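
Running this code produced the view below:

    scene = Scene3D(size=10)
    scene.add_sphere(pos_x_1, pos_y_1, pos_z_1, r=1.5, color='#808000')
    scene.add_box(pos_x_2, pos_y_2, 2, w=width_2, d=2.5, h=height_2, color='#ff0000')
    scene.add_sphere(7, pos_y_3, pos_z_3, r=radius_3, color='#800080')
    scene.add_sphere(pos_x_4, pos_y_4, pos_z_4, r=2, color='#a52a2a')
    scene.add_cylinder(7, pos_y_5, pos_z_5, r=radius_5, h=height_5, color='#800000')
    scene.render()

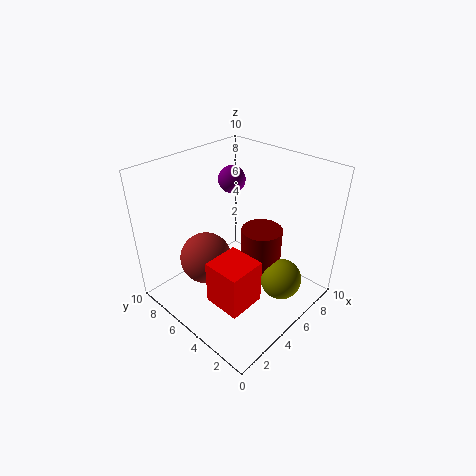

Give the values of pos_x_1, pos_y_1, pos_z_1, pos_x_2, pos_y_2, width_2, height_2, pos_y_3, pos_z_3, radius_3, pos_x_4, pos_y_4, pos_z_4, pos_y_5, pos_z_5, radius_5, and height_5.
pos_x_1 = 7; pos_y_1 = 2.5; pos_z_1 = 1.5; pos_x_2 = 1.5; pos_y_2 = 2; width_2 = 2.5; height_2 = 3; pos_y_3 = 7.5; pos_z_3 = 8; radius_3 = 1; pos_x_4 = 4.5; pos_y_4 = 8; pos_z_4 = 2; pos_y_5 = 4.5; pos_z_5 = 1; radius_5 = 1.5; height_5 = 4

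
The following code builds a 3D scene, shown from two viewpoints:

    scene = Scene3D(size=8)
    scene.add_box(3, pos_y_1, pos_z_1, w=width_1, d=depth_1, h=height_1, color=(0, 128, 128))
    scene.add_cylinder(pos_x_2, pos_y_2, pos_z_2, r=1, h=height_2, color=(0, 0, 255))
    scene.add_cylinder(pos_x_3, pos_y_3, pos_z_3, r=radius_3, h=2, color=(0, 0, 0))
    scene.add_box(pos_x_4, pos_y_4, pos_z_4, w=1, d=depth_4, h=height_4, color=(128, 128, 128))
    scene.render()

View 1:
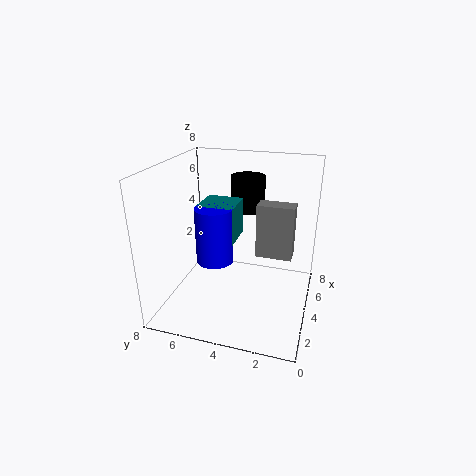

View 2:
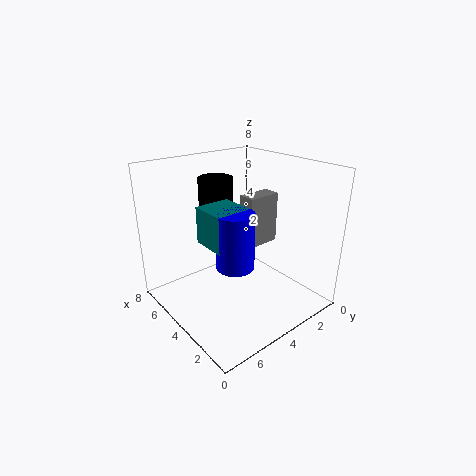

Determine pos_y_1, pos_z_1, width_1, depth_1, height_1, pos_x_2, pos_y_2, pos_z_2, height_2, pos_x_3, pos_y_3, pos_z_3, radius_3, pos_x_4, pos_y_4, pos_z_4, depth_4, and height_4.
pos_y_1 = 4
pos_z_1 = 4
width_1 = 2
depth_1 = 2
height_1 = 2
pos_x_2 = 3
pos_y_2 = 5
pos_z_2 = 3
height_2 = 3
pos_x_3 = 6
pos_y_3 = 4
pos_z_3 = 5
radius_3 = 1
pos_x_4 = 4
pos_y_4 = 1
pos_z_4 = 3
depth_4 = 2
height_4 = 3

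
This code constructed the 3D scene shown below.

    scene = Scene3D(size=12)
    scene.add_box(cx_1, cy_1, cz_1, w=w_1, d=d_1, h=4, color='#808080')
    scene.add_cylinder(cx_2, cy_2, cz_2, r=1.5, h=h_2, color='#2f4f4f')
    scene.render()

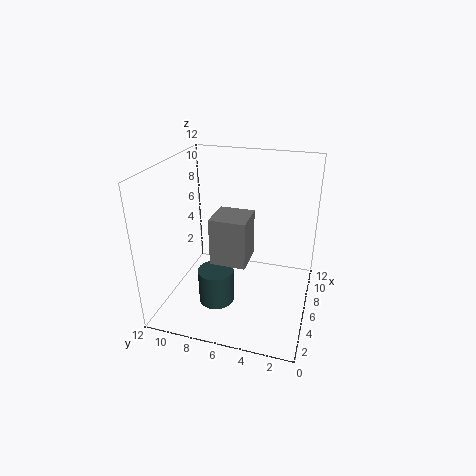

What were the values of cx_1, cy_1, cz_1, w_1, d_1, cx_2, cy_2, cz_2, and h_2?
cx_1 = 4.5; cy_1 = 5; cz_1 = 4; w_1 = 3; d_1 = 3; cx_2 = 4.5; cy_2 = 7.5; cz_2 = 0.5; h_2 = 3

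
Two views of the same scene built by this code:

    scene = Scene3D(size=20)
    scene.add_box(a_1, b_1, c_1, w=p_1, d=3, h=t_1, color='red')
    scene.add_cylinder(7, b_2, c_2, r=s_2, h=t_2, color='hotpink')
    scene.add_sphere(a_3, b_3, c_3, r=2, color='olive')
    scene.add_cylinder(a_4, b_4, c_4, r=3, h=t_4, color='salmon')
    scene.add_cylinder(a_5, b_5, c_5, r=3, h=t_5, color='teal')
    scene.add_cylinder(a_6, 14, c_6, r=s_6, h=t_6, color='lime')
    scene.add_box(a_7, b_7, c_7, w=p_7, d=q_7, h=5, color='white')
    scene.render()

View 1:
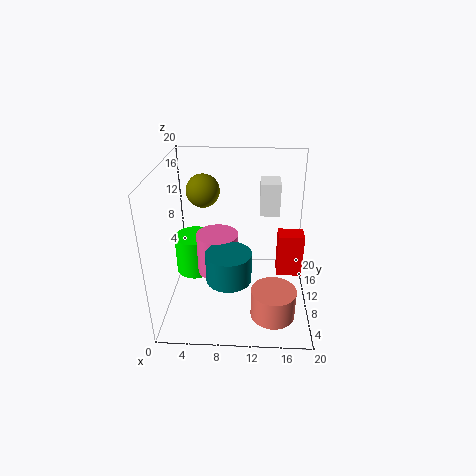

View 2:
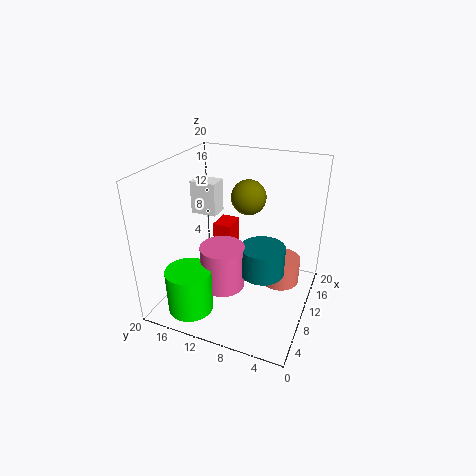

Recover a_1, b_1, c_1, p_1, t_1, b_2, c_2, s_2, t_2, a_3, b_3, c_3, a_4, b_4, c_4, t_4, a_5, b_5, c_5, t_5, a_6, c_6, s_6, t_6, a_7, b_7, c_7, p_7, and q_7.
a_1 = 16; b_1 = 14; c_1 = 1; p_1 = 4; t_1 = 7; b_2 = 11; c_2 = 4; s_2 = 3; t_2 = 6; a_3 = 6; b_3 = 7; c_3 = 18; a_4 = 15; b_4 = 5; c_4 = 1; t_4 = 4; a_5 = 9; b_5 = 6; c_5 = 6; t_5 = 4; a_6 = 3; c_6 = 2; s_6 = 3; t_6 = 6; a_7 = 13; b_7 = 15; c_7 = 11; p_7 = 3; q_7 = 4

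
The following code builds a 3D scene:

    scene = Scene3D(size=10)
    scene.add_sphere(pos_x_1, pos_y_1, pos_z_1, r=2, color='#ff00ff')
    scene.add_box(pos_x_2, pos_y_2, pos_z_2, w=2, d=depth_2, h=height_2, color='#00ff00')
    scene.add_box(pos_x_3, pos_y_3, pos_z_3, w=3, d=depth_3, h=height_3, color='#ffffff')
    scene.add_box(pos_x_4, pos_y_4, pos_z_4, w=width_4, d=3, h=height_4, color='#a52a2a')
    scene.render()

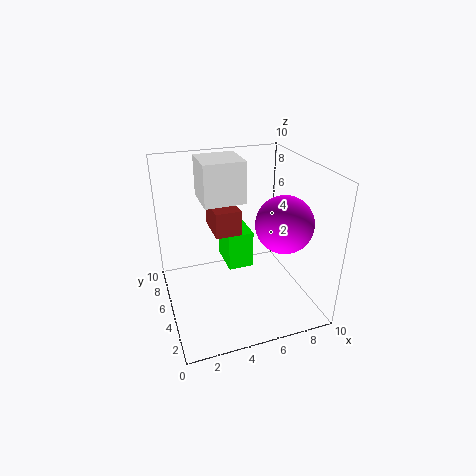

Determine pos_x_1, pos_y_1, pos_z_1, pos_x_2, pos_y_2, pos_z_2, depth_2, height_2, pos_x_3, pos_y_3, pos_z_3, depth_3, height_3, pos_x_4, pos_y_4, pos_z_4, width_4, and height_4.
pos_x_1 = 8, pos_y_1 = 4, pos_z_1 = 6, pos_x_2 = 5, pos_y_2 = 7, pos_z_2 = 1, depth_2 = 3, height_2 = 3, pos_x_3 = 3, pos_y_3 = 6, pos_z_3 = 7, depth_3 = 3, height_3 = 3, pos_x_4 = 4, pos_y_4 = 7, pos_z_4 = 4, width_4 = 2, height_4 = 2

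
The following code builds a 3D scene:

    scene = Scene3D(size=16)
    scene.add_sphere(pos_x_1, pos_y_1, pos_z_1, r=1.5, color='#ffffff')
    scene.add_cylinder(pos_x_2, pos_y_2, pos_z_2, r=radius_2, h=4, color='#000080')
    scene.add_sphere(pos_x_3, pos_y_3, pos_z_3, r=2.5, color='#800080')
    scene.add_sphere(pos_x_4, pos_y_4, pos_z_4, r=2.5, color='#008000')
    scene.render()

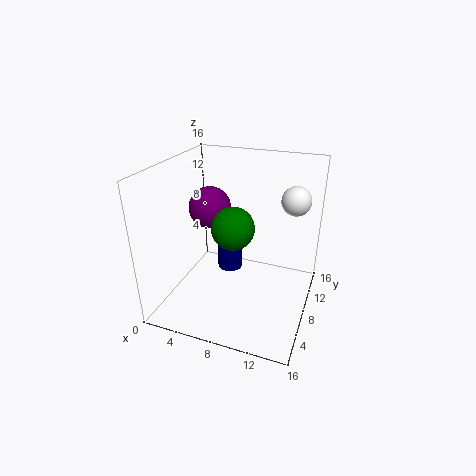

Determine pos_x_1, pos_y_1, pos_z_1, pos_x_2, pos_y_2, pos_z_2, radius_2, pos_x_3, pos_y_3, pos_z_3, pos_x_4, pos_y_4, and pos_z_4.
pos_x_1 = 14, pos_y_1 = 8.5, pos_z_1 = 13, pos_x_2 = 6, pos_y_2 = 10.5, pos_z_2 = 2.5, radius_2 = 1.5, pos_x_3 = 3.5, pos_y_3 = 10.5, pos_z_3 = 10, pos_x_4 = 7, pos_y_4 = 9, pos_z_4 = 8.5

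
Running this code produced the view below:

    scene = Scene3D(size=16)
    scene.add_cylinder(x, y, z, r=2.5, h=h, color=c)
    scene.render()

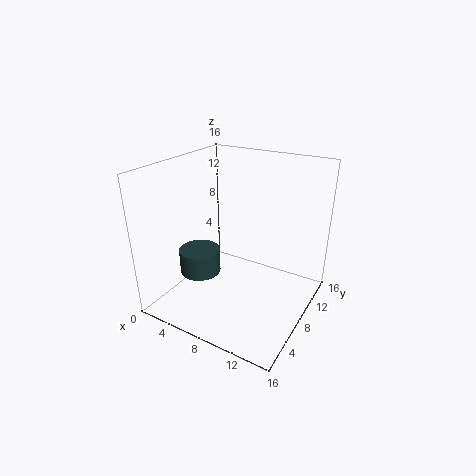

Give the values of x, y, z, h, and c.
x = 2.5; y = 8; z = 2; h = 3; c = 'darkslategray'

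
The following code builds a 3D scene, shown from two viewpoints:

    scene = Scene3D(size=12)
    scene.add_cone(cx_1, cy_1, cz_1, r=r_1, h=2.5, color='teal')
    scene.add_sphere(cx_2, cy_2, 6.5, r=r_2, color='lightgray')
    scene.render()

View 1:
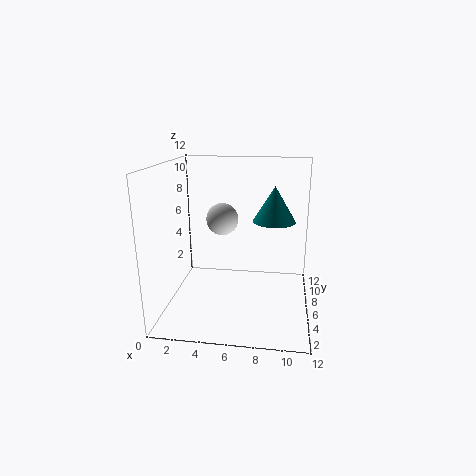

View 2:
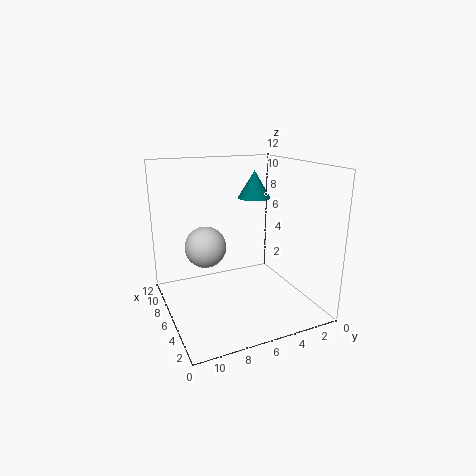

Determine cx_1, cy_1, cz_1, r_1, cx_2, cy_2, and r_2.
cx_1 = 9
cy_1 = 3
cz_1 = 8.5
r_1 = 1.5
cx_2 = 4
cy_2 = 9.5
r_2 = 1.5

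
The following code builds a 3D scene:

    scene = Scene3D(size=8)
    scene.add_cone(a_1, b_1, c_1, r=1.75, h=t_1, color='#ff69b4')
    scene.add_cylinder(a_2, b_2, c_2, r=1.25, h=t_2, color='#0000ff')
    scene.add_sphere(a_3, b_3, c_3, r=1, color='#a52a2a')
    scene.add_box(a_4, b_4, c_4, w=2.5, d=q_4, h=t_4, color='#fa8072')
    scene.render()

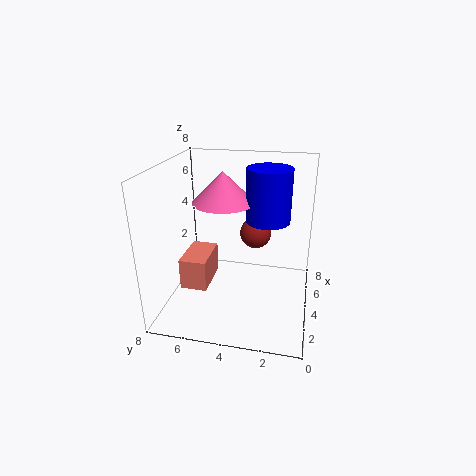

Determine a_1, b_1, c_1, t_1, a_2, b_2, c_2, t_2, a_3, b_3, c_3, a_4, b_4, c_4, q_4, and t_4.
a_1 = 4.75, b_1 = 5, c_1 = 5.75, t_1 = 1.75, a_2 = 5, b_2 = 2.5, c_2 = 4.75, t_2 = 3, a_3 = 7, b_3 = 3.5, c_3 = 3, a_4 = 2.5, b_4 = 5.5, c_4 = 1.25, q_4 = 1.5, t_4 = 1.75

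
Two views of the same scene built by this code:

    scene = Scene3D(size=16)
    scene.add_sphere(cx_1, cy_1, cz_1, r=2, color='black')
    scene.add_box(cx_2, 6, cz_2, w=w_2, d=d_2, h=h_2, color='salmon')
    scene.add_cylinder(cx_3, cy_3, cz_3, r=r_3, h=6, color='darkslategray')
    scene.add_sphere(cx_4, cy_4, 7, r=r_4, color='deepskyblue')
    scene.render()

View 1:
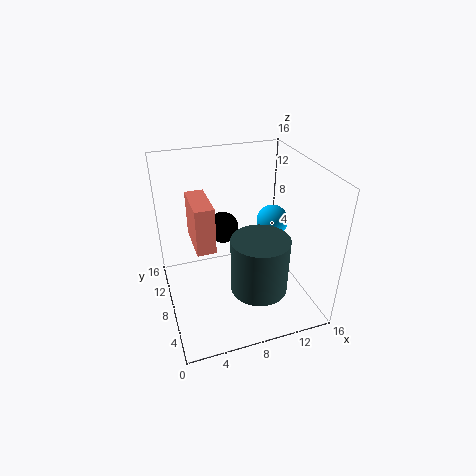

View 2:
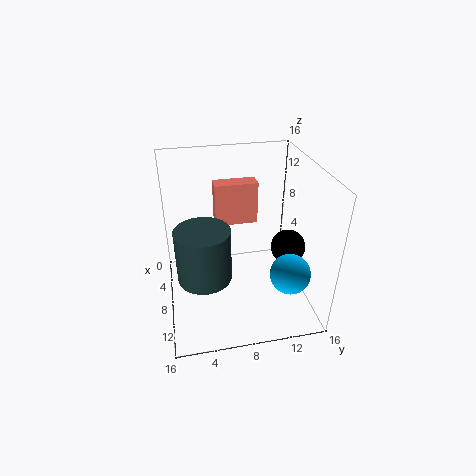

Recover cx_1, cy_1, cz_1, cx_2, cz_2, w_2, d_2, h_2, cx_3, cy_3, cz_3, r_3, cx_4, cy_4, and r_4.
cx_1 = 8; cy_1 = 14; cz_1 = 6; cx_2 = 3; cz_2 = 8; w_2 = 2; d_2 = 5; h_2 = 5; cx_3 = 9; cy_3 = 4; cz_3 = 4; r_3 = 3; cx_4 = 14; cy_4 = 12; r_4 = 2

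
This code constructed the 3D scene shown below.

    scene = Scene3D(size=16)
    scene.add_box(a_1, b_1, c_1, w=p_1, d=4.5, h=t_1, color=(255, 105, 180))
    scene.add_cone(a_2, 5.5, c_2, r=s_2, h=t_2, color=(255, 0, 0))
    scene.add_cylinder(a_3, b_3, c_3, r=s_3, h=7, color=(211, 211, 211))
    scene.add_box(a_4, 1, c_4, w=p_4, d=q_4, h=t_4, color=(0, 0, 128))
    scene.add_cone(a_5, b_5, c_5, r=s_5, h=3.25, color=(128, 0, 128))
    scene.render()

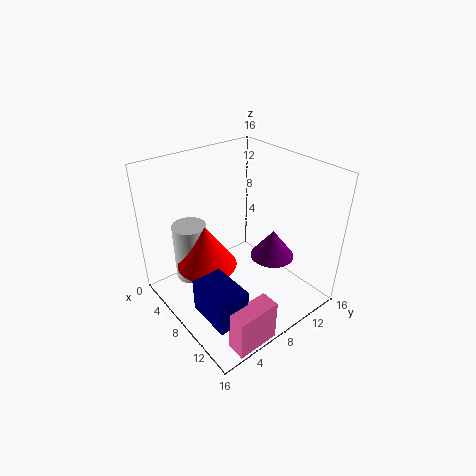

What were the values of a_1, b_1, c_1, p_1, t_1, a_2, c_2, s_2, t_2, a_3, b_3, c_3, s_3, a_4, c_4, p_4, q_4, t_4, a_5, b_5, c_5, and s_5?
a_1 = 14; b_1 = 2; c_1 = 0.5; p_1 = 2; t_1 = 4.5; a_2 = 5.25; c_2 = 4; s_2 = 3.5; t_2 = 5; a_3 = 3; b_3 = 4.75; c_3 = 1.5; s_3 = 2; a_4 = 9.5; c_4 = 3; p_4 = 4.75; q_4 = 3.25; t_4 = 3.5; a_5 = 10; b_5 = 11.5; c_5 = 5.25; s_5 = 2.5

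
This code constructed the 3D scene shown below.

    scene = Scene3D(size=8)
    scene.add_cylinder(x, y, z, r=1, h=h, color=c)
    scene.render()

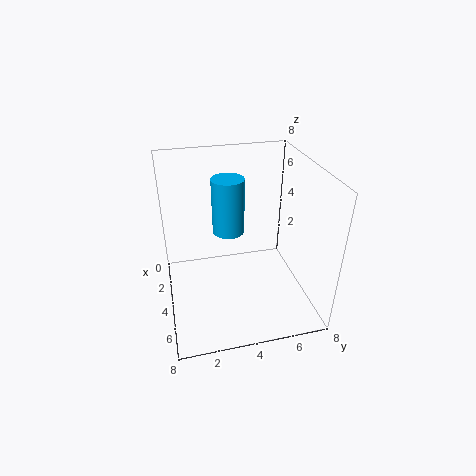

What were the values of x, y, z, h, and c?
x = 1.5, y = 4, z = 3, h = 3.5, c = 'deepskyblue'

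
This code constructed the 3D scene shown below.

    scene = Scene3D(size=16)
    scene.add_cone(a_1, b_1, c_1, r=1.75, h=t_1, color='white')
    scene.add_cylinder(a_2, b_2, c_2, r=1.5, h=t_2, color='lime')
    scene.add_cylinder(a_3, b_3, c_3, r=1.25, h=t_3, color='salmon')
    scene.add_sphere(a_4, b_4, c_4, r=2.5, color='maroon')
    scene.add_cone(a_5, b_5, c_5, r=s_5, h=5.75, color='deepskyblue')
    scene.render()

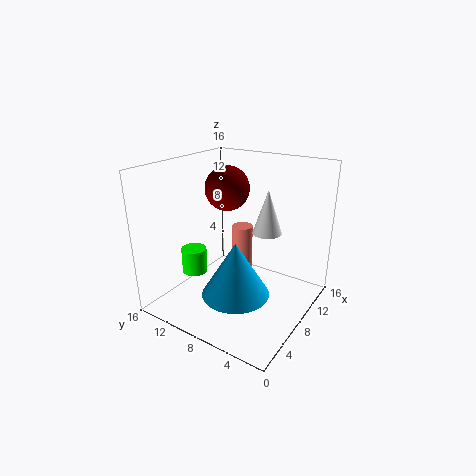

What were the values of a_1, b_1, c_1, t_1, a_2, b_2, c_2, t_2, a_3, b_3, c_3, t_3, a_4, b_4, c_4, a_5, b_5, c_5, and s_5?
a_1 = 12, b_1 = 6.5, c_1 = 7.5, t_1 = 5.25, a_2 = 6.75, b_2 = 13.5, c_2 = 2.75, t_2 = 3, a_3 = 11.25, b_3 = 9.5, c_3 = 1, t_3 = 7, a_4 = 9.25, b_4 = 10.25, c_4 = 13, a_5 = 4.5, b_5 = 6, c_5 = 3.5, s_5 = 3.5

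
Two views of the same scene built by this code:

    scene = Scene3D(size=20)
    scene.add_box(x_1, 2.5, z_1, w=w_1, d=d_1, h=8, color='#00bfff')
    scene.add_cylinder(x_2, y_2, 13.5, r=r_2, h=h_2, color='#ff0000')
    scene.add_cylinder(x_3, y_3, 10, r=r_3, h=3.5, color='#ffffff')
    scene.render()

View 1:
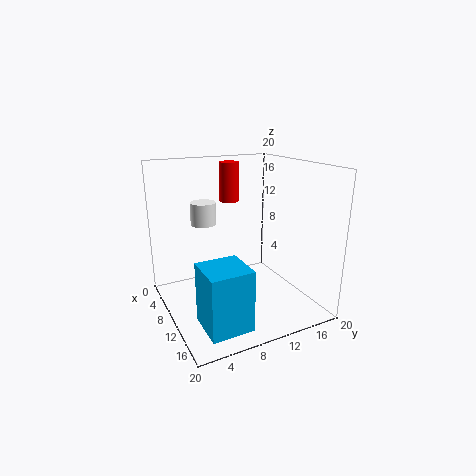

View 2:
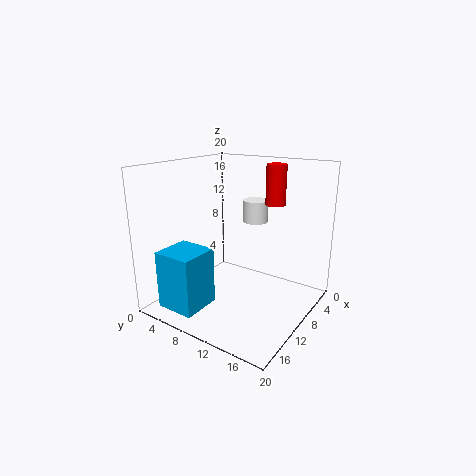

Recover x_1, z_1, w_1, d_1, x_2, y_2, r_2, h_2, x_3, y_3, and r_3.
x_1 = 13; z_1 = 1; w_1 = 5.5; d_1 = 5.5; x_2 = 3; y_2 = 12; r_2 = 1.5; h_2 = 6; x_3 = 2; y_3 = 8; r_3 = 2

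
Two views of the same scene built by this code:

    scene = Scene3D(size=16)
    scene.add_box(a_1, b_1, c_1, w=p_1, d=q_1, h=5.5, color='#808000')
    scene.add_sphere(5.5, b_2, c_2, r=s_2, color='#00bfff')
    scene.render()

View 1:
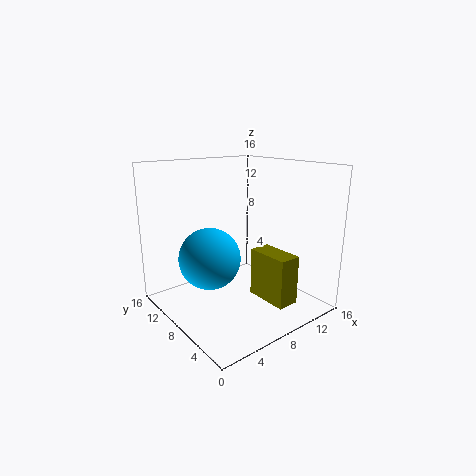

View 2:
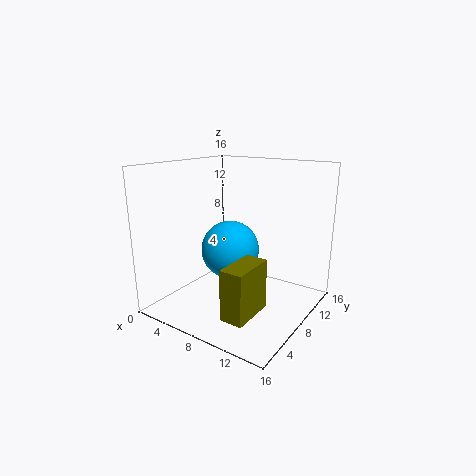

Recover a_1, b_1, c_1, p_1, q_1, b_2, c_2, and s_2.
a_1 = 9.5; b_1 = 2.5; c_1 = 1; p_1 = 2.5; q_1 = 5; b_2 = 10; c_2 = 5.5; s_2 = 3.5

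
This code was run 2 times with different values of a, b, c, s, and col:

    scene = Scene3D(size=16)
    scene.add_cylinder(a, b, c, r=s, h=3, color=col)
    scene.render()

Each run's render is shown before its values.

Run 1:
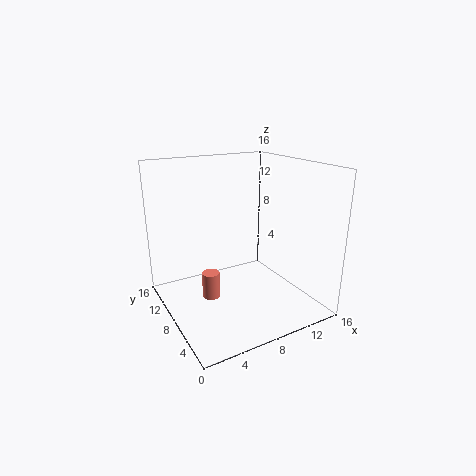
a = 5, b = 9, c = 1, s = 1, col = 'salmon'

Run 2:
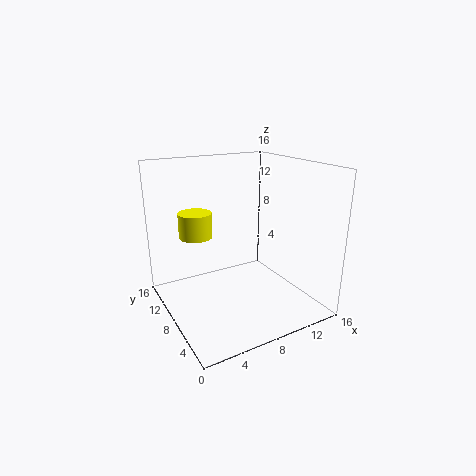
a = 5, b = 13, c = 7, s = 2, col = 'yellow'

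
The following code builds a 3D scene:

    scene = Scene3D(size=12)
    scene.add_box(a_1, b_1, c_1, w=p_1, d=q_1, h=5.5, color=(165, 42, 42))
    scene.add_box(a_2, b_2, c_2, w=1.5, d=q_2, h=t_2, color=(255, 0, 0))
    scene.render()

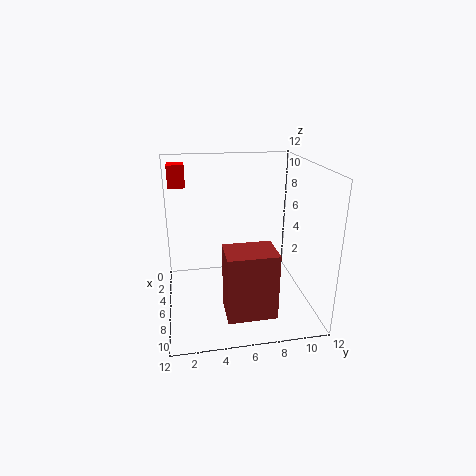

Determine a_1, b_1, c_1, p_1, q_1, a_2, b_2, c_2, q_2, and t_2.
a_1 = 7, b_1 = 4.5, c_1 = 0.5, p_1 = 3, q_1 = 4, a_2 = 1, b_2 = 0.5, c_2 = 9.5, q_2 = 1.5, t_2 = 2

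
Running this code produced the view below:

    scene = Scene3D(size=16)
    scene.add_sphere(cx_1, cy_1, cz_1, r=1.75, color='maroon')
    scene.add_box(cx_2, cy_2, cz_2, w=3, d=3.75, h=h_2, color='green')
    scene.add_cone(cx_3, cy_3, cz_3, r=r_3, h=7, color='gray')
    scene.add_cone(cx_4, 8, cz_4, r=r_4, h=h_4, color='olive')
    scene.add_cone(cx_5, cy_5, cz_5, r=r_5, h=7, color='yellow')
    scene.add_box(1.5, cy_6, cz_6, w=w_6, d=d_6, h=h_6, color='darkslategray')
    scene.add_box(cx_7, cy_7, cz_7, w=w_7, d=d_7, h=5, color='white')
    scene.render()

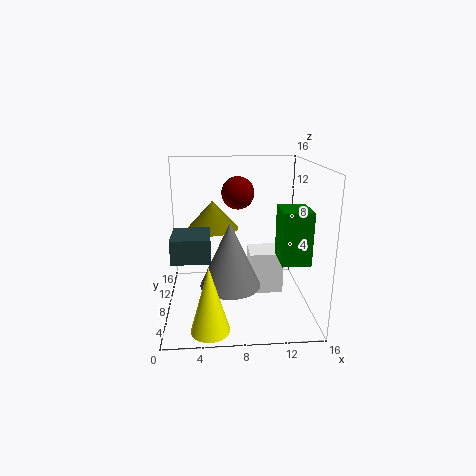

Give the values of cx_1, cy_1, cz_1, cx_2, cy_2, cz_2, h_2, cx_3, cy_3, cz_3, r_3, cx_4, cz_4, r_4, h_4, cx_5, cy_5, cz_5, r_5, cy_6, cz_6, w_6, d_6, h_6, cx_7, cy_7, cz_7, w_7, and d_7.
cx_1 = 8; cy_1 = 8.25; cz_1 = 13; cx_2 = 12; cy_2 = 3.25; cz_2 = 6.5; h_2 = 5.5; cx_3 = 7; cy_3 = 5.75; cz_3 = 3.5; r_3 = 3.25; cx_4 = 5.25; cz_4 = 9.25; r_4 = 2.75; h_4 = 3; cx_5 = 4.75; cy_5 = 2.25; cz_5 = 0.25; r_5 = 2; cy_6 = 0.75; cz_6 = 8.25; w_6 = 3.5; d_6 = 3.75; h_6 = 2.25; cx_7 = 9.5; cy_7 = 8.75; cz_7 = 0.5; w_7 = 4; d_7 = 3.75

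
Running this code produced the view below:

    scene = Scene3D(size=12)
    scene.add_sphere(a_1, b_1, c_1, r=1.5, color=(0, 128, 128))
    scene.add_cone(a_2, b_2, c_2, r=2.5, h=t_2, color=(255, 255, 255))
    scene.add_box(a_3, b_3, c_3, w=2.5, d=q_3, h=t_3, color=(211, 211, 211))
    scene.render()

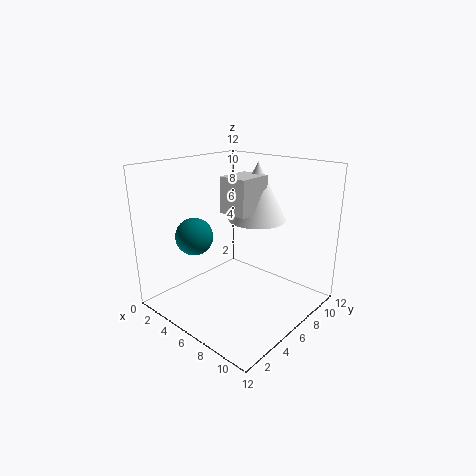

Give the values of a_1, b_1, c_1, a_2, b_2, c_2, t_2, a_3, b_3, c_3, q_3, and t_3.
a_1 = 4
b_1 = 3
c_1 = 6.5
a_2 = 6
b_2 = 8.5
c_2 = 7
t_2 = 5
a_3 = 4.5
b_3 = 5.5
c_3 = 8
q_3 = 3
t_3 = 3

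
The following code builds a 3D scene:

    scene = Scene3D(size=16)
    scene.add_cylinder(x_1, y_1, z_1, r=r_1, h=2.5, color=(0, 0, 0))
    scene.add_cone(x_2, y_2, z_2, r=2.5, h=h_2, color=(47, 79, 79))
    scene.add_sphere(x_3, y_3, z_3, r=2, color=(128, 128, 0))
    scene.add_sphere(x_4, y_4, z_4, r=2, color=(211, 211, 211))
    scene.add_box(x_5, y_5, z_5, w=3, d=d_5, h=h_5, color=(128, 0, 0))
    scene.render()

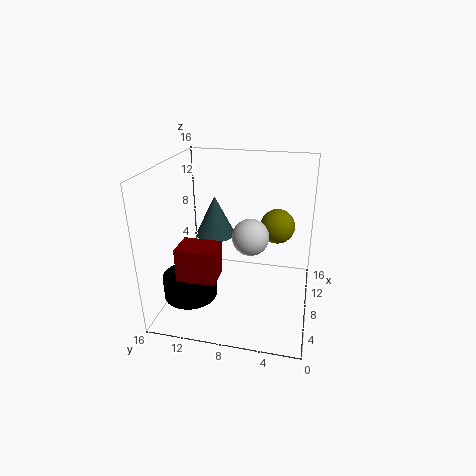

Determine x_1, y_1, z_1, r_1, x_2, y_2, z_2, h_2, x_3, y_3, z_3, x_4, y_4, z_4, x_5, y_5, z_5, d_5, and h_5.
x_1 = 5.5, y_1 = 13, z_1 = 1.5, r_1 = 3, x_2 = 12.5, y_2 = 12, z_2 = 6, h_2 = 5, x_3 = 11, y_3 = 4, z_3 = 8.5, x_4 = 7.5, y_4 = 6.5, z_4 = 8.5, x_5 = 2, y_5 = 9, z_5 = 5.5, d_5 = 4, h_5 = 3.5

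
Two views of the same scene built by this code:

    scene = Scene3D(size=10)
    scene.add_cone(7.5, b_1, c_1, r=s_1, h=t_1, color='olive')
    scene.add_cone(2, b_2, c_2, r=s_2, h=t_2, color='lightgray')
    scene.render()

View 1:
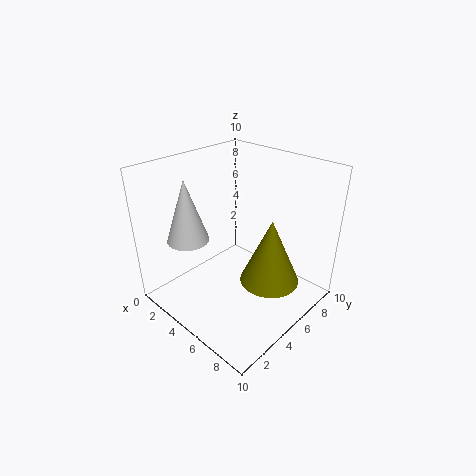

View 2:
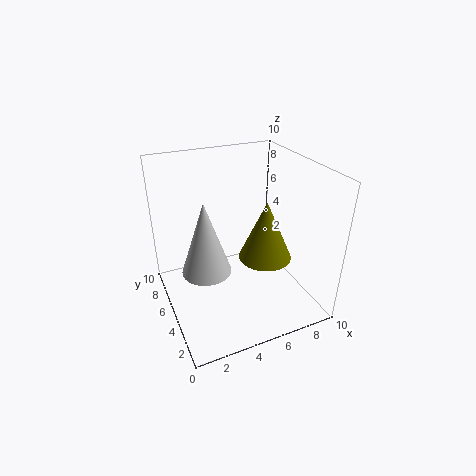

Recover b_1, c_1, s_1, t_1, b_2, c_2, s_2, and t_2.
b_1 = 5.5; c_1 = 2.5; s_1 = 2; t_1 = 4.5; b_2 = 3; c_2 = 4.5; s_2 = 1.5; t_2 = 4.5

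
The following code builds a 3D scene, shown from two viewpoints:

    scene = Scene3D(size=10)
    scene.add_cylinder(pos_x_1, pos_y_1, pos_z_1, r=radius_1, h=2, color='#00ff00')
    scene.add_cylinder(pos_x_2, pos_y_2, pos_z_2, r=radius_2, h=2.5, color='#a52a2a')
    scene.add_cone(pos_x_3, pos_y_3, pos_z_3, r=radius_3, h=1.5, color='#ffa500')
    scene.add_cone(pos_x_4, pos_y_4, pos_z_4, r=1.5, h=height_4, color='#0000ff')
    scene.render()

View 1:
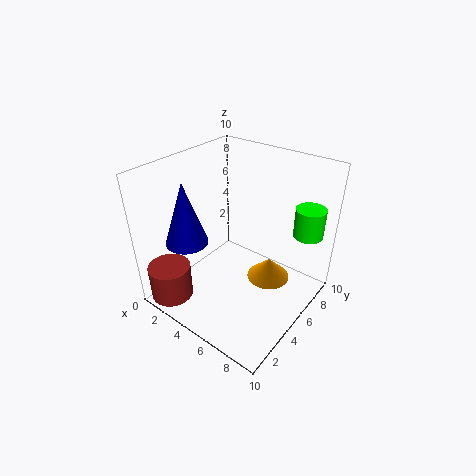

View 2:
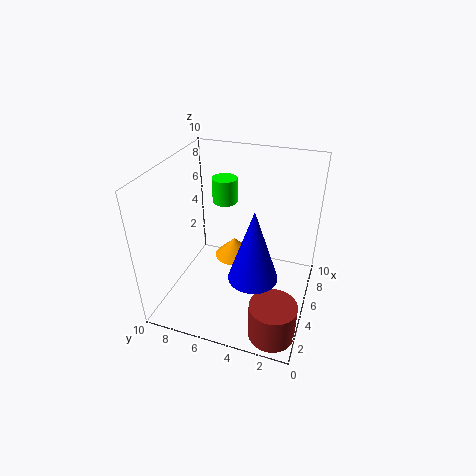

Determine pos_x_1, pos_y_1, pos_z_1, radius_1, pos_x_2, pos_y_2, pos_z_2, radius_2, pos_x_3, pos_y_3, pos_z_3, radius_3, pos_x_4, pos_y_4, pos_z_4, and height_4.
pos_x_1 = 9
pos_y_1 = 7.5
pos_z_1 = 5.5
radius_1 = 1
pos_x_2 = 1.5
pos_y_2 = 1.5
pos_z_2 = 0.5
radius_2 = 1.5
pos_x_3 = 7
pos_y_3 = 6
pos_z_3 = 2
radius_3 = 1.5
pos_x_4 = 2
pos_y_4 = 3
pos_z_4 = 4.5
height_4 = 4.5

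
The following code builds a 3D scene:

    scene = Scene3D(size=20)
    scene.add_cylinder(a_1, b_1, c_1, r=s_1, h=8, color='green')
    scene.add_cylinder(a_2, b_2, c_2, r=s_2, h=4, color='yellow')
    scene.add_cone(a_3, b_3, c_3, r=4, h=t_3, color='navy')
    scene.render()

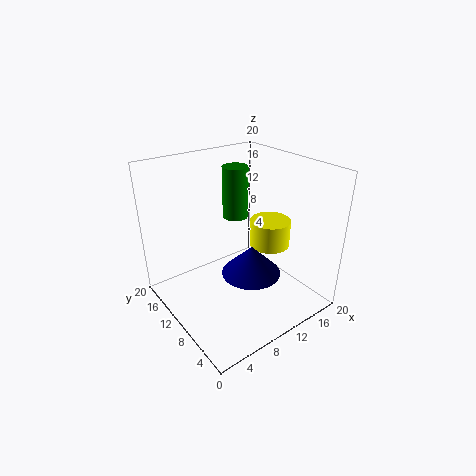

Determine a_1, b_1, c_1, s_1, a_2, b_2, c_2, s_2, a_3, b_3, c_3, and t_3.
a_1 = 14; b_1 = 16; c_1 = 10; s_1 = 2; a_2 = 16; b_2 = 10; c_2 = 7; s_2 = 3; a_3 = 10; b_3 = 7; c_3 = 6; t_3 = 4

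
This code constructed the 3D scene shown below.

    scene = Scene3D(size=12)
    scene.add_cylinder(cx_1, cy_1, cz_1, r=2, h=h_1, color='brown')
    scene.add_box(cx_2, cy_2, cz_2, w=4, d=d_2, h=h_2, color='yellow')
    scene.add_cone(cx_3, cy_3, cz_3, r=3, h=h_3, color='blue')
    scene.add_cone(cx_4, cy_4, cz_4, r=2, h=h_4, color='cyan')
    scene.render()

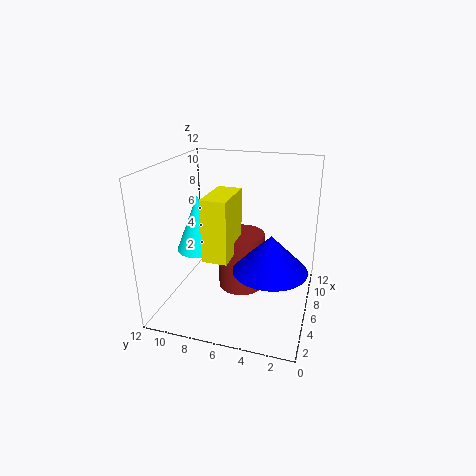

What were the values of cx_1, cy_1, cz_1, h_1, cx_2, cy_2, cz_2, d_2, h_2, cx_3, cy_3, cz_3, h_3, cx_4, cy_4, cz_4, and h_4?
cx_1 = 7, cy_1 = 6, cz_1 = 1, h_1 = 5, cx_2 = 3, cy_2 = 6, cz_2 = 5, d_2 = 2, h_2 = 5, cx_3 = 5, cy_3 = 3, cz_3 = 4, h_3 = 3, cx_4 = 7, cy_4 = 10, cz_4 = 4, h_4 = 5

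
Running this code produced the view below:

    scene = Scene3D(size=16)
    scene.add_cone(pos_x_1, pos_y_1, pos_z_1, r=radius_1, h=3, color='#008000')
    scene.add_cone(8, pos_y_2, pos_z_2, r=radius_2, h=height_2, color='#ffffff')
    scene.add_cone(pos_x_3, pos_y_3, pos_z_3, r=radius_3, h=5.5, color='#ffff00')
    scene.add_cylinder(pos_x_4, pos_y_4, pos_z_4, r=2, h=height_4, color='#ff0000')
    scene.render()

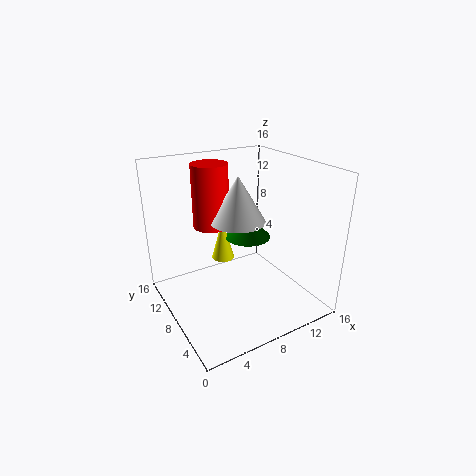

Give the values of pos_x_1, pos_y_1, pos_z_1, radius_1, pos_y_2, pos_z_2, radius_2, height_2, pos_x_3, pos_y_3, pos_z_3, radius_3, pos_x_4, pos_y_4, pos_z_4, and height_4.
pos_x_1 = 12.5, pos_y_1 = 13, pos_z_1 = 5, radius_1 = 3, pos_y_2 = 8, pos_z_2 = 10, radius_2 = 3, height_2 = 5, pos_x_3 = 9.5, pos_y_3 = 14.5, pos_z_3 = 2, radius_3 = 1.5, pos_x_4 = 6, pos_y_4 = 10.5, pos_z_4 = 9, height_4 = 7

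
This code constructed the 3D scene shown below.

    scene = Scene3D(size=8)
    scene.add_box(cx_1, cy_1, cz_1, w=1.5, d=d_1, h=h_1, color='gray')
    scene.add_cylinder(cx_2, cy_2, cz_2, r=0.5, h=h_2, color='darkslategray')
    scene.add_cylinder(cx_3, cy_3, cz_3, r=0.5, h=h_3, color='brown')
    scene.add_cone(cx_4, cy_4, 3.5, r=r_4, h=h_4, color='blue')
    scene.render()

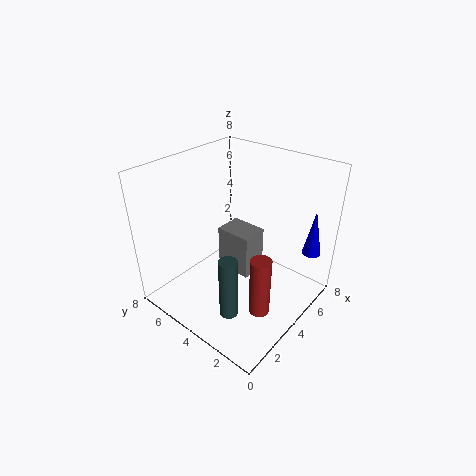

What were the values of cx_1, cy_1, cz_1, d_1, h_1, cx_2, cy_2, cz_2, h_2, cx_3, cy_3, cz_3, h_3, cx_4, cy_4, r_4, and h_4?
cx_1 = 3.5, cy_1 = 3, cz_1 = 2, d_1 = 2, h_1 = 2.5, cx_2 = 2, cy_2 = 3, cz_2 = 0.5, h_2 = 3.5, cx_3 = 2, cy_3 = 1, cz_3 = 2, h_3 = 3, cx_4 = 6, cy_4 = 0.5, r_4 = 0.5, h_4 = 2.5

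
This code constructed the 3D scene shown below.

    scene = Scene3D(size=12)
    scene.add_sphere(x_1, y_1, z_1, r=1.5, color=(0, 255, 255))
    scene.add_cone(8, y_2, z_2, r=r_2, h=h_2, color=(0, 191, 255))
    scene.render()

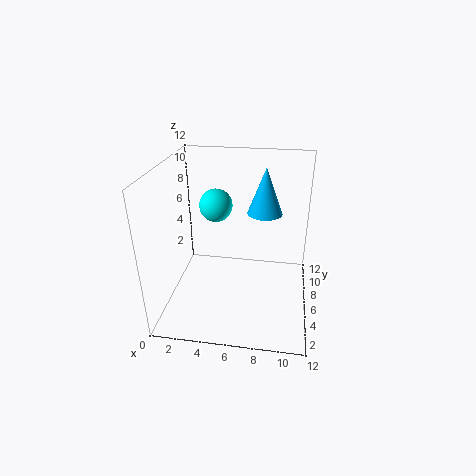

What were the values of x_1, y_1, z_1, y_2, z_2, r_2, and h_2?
x_1 = 3.5; y_1 = 9; z_1 = 7.5; y_2 = 8; z_2 = 7.5; r_2 = 1.5; h_2 = 4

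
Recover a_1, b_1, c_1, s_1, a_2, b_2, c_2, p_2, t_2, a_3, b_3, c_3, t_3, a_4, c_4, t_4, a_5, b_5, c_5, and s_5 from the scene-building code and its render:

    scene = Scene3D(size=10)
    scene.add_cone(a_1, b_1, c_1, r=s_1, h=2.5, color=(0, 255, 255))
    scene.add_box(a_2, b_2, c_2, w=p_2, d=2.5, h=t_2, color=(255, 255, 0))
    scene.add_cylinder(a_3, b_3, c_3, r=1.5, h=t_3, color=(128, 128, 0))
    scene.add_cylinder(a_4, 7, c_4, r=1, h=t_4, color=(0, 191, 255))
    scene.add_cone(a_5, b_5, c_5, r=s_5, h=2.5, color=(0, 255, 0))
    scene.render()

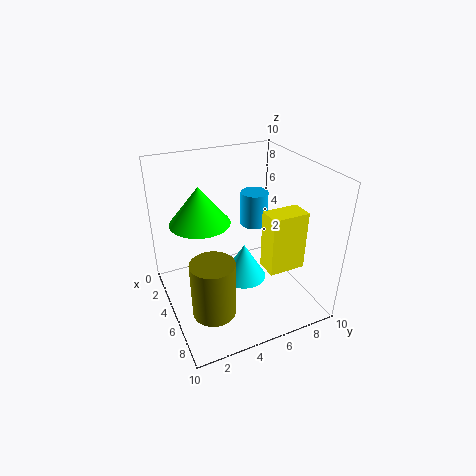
a_1 = 6, b_1 = 5, c_1 = 2.5, s_1 = 1.5, a_2 = 6.5, b_2 = 6, c_2 = 3.5, p_2 = 1.5, t_2 = 4, a_3 = 6.5, b_3 = 2.5, c_3 = 0.5, t_3 = 4, a_4 = 3.5, c_4 = 5, t_4 = 2.5, a_5 = 4.5, b_5 = 2.5, c_5 = 6.5, s_5 = 2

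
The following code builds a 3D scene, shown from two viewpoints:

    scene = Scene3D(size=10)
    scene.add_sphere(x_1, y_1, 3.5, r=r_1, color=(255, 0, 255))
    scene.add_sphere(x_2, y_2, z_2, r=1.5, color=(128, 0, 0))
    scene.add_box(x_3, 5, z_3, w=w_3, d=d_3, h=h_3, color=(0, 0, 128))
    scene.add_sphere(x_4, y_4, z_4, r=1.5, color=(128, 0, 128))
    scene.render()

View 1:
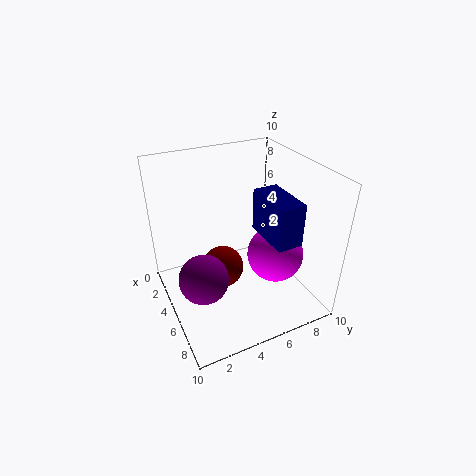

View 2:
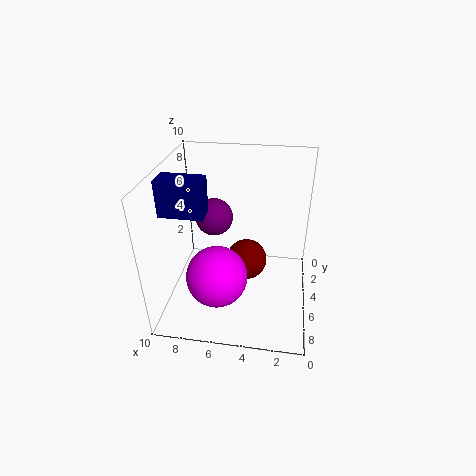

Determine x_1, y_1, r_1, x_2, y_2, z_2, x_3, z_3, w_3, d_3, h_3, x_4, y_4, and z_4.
x_1 = 6
y_1 = 7.5
r_1 = 2
x_2 = 4.5
y_2 = 4
z_2 = 2.5
x_3 = 7
z_3 = 7
w_3 = 3
d_3 = 1.5
h_3 = 2.5
x_4 = 7.5
y_4 = 1.5
z_4 = 4.5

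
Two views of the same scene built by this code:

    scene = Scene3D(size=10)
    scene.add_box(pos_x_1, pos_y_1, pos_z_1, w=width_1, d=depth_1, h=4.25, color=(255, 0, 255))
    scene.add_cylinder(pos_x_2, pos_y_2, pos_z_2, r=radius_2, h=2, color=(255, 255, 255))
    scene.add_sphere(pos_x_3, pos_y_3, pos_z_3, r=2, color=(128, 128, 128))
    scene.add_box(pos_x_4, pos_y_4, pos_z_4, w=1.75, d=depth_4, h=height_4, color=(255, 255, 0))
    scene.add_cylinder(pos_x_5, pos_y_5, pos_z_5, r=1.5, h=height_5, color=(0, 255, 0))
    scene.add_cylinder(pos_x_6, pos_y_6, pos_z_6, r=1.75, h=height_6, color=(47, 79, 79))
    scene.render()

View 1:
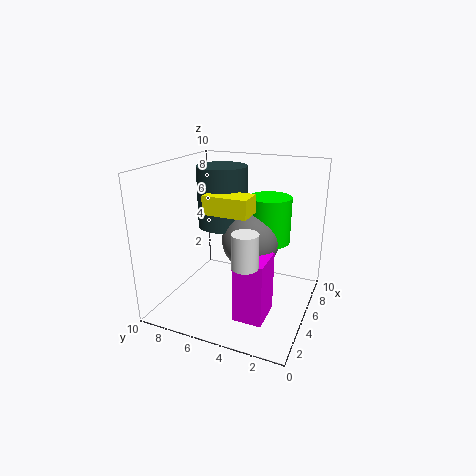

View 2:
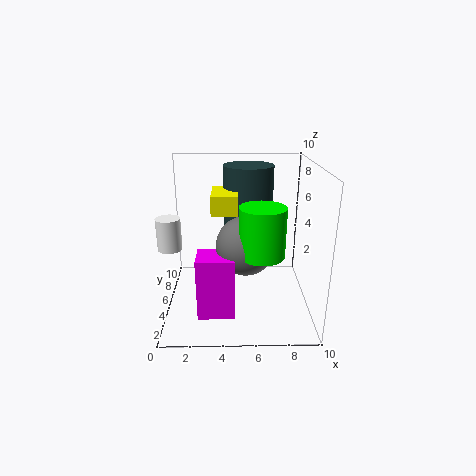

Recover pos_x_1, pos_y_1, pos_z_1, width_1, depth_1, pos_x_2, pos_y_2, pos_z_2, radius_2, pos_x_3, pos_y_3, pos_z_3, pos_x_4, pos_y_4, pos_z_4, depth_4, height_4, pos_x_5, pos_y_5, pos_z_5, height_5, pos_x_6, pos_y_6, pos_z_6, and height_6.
pos_x_1 = 2.25
pos_y_1 = 2.25
pos_z_1 = 0.25
width_1 = 2.5
depth_1 = 2
pos_x_2 = 0.75
pos_y_2 = 2.75
pos_z_2 = 5.25
radius_2 = 0.75
pos_x_3 = 5.5
pos_y_3 = 4.25
pos_z_3 = 4.75
pos_x_4 = 3.25
pos_y_4 = 3.75
pos_z_4 = 7
depth_4 = 3
height_4 = 1.25
pos_x_5 = 6.5
pos_y_5 = 3.25
pos_z_5 = 4.5
height_5 = 3.25
pos_x_6 = 5.75
pos_y_6 = 6.5
pos_z_6 = 5.5
height_6 = 4.25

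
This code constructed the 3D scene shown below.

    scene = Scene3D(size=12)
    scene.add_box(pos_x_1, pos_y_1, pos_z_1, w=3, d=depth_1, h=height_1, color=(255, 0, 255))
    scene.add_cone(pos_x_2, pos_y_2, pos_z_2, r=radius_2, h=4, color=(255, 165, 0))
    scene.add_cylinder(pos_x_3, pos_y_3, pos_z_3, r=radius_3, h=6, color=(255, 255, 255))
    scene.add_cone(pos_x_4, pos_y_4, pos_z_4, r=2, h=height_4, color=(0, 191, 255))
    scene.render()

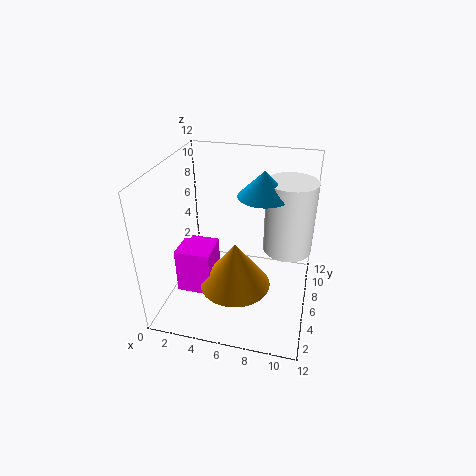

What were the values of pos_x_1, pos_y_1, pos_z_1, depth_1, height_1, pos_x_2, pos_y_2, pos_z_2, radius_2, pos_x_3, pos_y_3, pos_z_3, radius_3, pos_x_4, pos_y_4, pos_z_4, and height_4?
pos_x_1 = 1, pos_y_1 = 4, pos_z_1 = 1, depth_1 = 3, height_1 = 4, pos_x_2 = 6, pos_y_2 = 5, pos_z_2 = 2, radius_2 = 3, pos_x_3 = 10, pos_y_3 = 7, pos_z_3 = 5, radius_3 = 2, pos_x_4 = 8, pos_y_4 = 6, pos_z_4 = 10, height_4 = 2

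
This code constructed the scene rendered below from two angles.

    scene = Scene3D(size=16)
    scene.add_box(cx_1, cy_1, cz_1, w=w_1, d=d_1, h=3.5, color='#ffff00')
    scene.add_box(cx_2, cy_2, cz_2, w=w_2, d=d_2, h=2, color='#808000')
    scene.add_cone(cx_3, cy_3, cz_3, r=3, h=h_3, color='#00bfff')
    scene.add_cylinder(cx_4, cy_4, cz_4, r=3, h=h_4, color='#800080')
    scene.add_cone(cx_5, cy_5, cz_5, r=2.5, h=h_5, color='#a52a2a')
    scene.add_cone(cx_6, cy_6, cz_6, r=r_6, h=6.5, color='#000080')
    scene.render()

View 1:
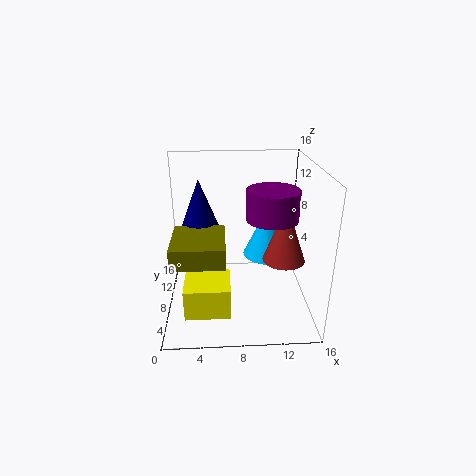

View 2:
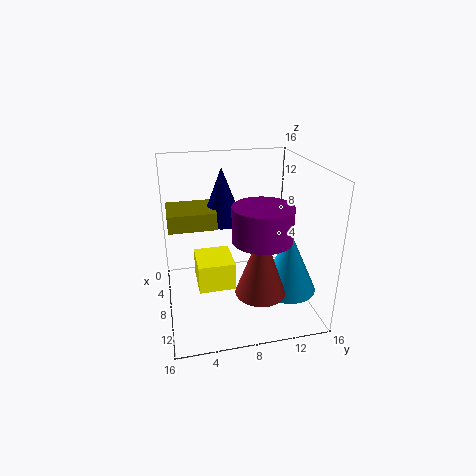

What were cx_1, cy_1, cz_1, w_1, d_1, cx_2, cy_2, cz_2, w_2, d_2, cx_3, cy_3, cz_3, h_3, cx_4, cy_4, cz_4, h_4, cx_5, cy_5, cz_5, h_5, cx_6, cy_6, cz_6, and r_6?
cx_1 = 2, cy_1 = 3.5, cz_1 = 0.5, w_1 = 5, d_1 = 4.5, cx_2 = 1.5, cy_2 = 0.5, cz_2 = 8.5, w_2 = 5, d_2 = 5.5, cx_3 = 12, cy_3 = 12.5, cz_3 = 3.5, h_3 = 6.5, cx_4 = 12, cy_4 = 9.5, cz_4 = 9.5, h_4 = 3.5, cx_5 = 13.5, cy_5 = 9, cz_5 = 4.5, h_5 = 7, cx_6 = 4, cy_6 = 7, cz_6 = 8.5, r_6 = 2.5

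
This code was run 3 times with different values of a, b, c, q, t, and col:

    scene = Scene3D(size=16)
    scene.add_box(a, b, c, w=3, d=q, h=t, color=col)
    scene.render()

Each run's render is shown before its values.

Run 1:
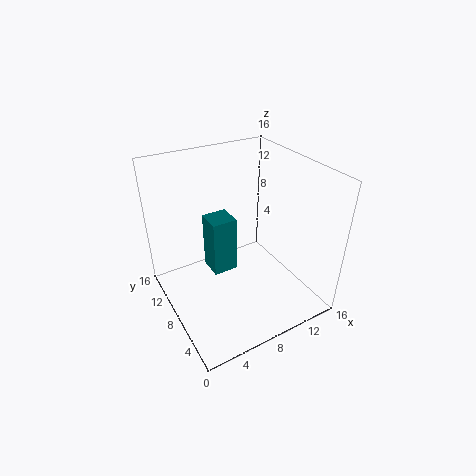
a = 6, b = 10, c = 2, q = 3, t = 7, col = 'teal'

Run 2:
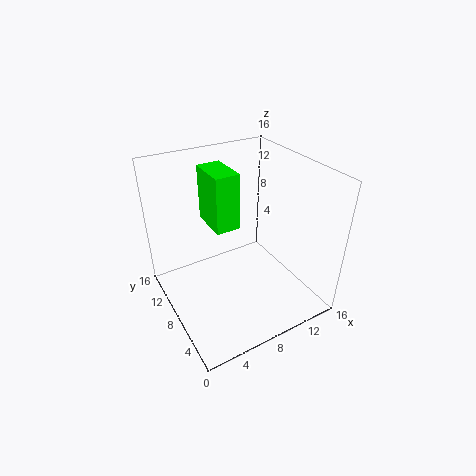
a = 7, b = 11, c = 7, q = 5, t = 7, col = 'lime'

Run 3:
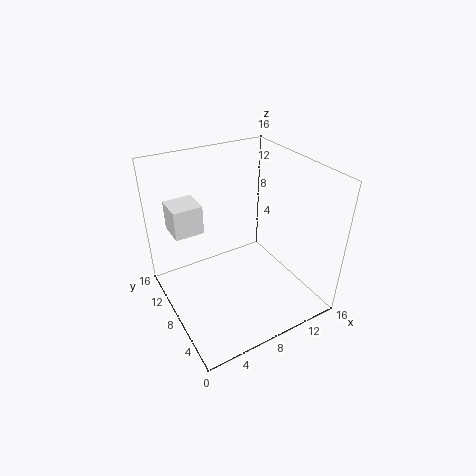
a = 1, b = 8, c = 10, q = 3, t = 3, col = 'white'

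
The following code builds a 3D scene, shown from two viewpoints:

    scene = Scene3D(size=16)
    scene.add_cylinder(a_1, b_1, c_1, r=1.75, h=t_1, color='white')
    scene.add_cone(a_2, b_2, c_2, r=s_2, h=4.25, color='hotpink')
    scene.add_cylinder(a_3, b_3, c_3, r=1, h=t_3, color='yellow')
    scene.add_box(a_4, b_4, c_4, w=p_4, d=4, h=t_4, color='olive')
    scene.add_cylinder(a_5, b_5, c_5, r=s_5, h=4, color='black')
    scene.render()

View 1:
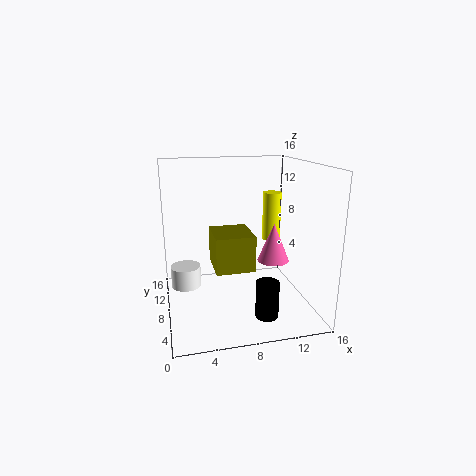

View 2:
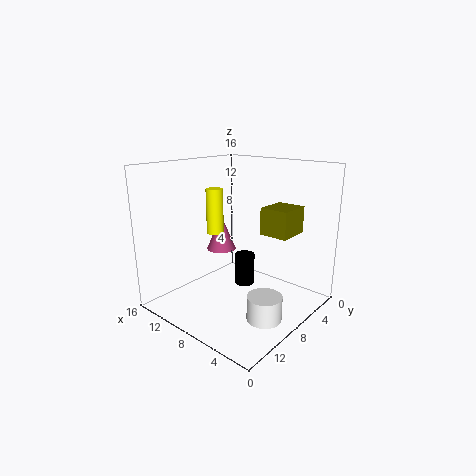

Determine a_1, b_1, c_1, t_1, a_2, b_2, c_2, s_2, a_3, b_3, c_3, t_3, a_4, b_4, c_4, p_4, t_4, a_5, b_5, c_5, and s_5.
a_1 = 2.25, b_1 = 10.75, c_1 = 1.5, t_1 = 2.5, a_2 = 11.75, b_2 = 6.75, c_2 = 5.5, s_2 = 1.75, a_3 = 11.75, b_3 = 7.75, c_3 = 7.75, t_3 = 5.25, a_4 = 4.25, b_4 = 0.25, c_4 = 7.5, p_4 = 3.5, t_4 = 3.25, a_5 = 10.25, b_5 = 4, c_5 = 0.25, s_5 = 1.25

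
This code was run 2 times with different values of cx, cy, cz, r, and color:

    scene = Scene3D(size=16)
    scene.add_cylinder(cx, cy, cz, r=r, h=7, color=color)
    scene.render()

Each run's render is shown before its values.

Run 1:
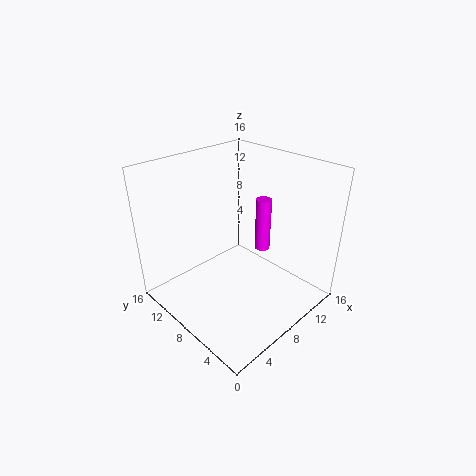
cx = 14.5; cy = 10; cz = 3; r = 1; color = 'magenta'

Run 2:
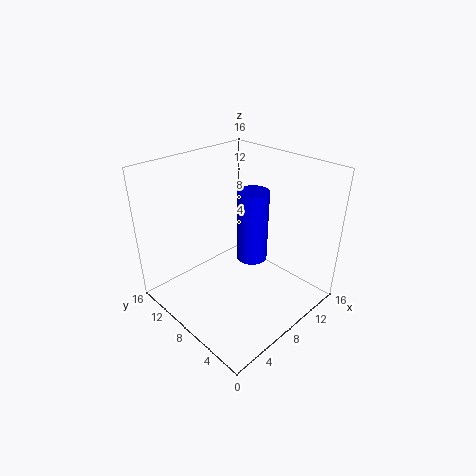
cx = 6.5; cy = 4.5; cz = 8; r = 1.5; color = 'blue'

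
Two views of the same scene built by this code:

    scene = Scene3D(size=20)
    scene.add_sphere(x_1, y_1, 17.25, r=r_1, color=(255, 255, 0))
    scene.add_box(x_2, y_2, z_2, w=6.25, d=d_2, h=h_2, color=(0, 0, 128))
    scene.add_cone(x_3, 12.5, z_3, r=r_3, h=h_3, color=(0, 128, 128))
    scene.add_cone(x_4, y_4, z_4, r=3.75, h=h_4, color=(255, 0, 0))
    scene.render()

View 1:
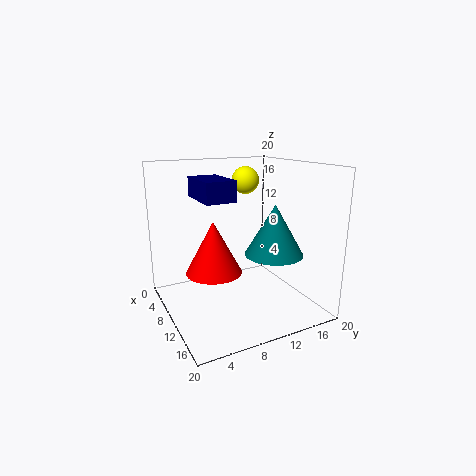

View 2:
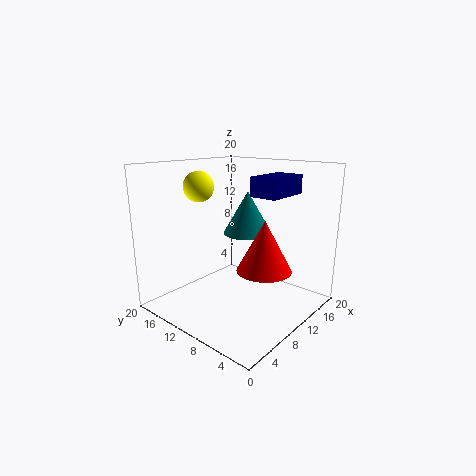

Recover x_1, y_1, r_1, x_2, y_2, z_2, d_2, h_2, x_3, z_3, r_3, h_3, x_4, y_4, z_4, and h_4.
x_1 = 6
y_1 = 13.25
r_1 = 2
x_2 = 9
y_2 = 3.5
z_2 = 16.25
d_2 = 3.75
h_2 = 2.5
x_3 = 15.25
z_3 = 9
r_3 = 3.75
h_3 = 6.5
x_4 = 10.75
y_4 = 6
z_4 = 6
h_4 = 7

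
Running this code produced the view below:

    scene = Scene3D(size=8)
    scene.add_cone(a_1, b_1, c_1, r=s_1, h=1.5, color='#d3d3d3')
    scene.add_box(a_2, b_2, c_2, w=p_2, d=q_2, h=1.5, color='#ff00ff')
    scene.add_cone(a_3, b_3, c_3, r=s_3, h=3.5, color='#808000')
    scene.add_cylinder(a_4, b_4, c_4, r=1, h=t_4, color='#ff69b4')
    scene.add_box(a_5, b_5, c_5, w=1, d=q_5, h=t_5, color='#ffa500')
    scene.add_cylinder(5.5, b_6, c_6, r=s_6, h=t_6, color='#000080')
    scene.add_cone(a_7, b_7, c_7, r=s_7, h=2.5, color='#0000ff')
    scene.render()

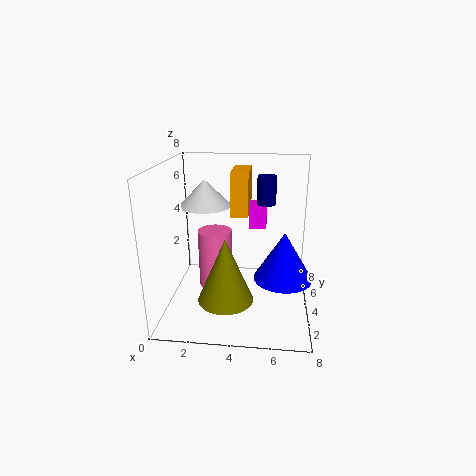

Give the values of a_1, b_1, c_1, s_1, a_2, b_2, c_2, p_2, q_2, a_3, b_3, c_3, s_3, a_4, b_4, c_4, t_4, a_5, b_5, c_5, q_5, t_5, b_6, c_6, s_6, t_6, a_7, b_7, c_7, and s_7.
a_1 = 2
b_1 = 5
c_1 = 5.5
s_1 = 1.5
a_2 = 4.5
b_2 = 5.5
c_2 = 4
p_2 = 1
q_2 = 1
a_3 = 3.5
b_3 = 2.5
c_3 = 1
s_3 = 1.5
a_4 = 2.5
b_4 = 5
c_4 = 0.5
t_4 = 3.5
a_5 = 3.5
b_5 = 4.5
c_5 = 5
q_5 = 2.5
t_5 = 2.5
b_6 = 4
c_6 = 6
s_6 = 0.5
t_6 = 1.5
a_7 = 6.5
b_7 = 2.5
c_7 = 2.5
s_7 = 1.5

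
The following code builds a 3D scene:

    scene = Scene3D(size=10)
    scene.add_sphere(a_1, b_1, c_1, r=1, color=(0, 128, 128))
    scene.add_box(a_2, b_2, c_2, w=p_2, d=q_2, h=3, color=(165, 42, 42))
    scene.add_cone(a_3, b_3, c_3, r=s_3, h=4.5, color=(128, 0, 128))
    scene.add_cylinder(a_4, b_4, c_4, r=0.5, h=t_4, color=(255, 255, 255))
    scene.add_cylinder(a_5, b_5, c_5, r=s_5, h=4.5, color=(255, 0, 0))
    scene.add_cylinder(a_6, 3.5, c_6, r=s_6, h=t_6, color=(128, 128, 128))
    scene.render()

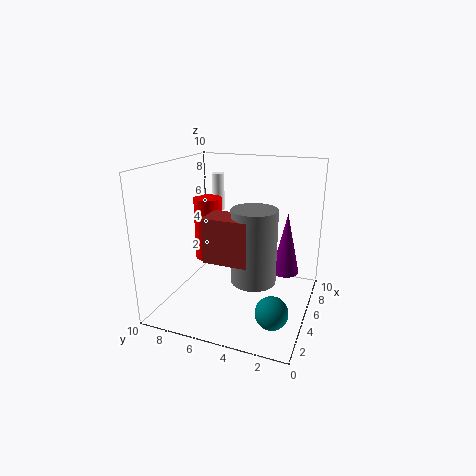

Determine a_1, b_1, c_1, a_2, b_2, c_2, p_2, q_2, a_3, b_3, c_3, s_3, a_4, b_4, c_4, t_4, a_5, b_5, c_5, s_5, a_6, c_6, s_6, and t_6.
a_1 = 1.5; b_1 = 1.5; c_1 = 2; a_2 = 2.5; b_2 = 3.5; c_2 = 4; p_2 = 2; q_2 = 3; a_3 = 7; b_3 = 2; c_3 = 2; s_3 = 1; a_4 = 9.5; b_4 = 8.5; c_4 = 5.5; t_4 = 3; a_5 = 5.5; b_5 = 7.5; c_5 = 3; s_5 = 1; a_6 = 4; c_6 = 2.5; s_6 = 1.5; t_6 = 5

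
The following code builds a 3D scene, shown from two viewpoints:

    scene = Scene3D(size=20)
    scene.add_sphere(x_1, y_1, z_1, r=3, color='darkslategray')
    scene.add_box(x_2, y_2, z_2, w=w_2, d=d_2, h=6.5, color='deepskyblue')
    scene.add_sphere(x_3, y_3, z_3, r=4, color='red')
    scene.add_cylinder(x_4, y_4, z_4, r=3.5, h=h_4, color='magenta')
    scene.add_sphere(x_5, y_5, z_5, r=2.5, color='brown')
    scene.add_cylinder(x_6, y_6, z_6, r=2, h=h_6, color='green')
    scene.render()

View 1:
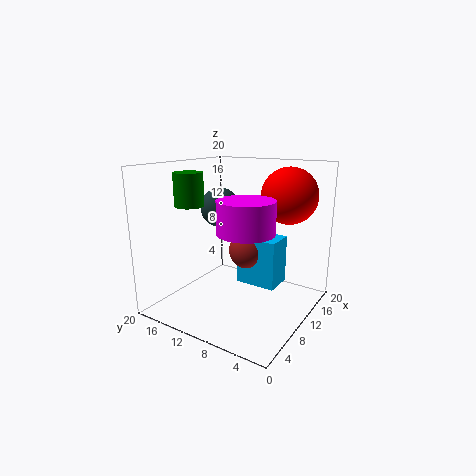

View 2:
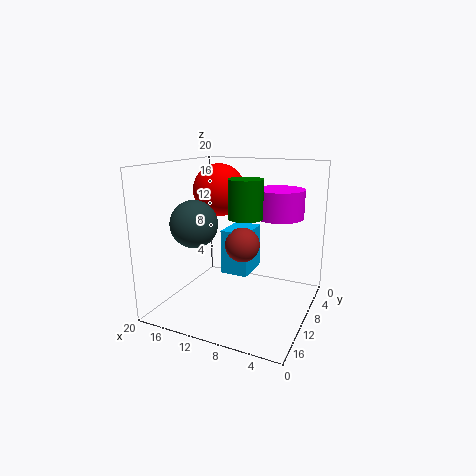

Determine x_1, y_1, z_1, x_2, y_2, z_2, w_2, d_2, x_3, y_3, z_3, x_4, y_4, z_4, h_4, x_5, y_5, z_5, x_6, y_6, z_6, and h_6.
x_1 = 13.5, y_1 = 15.5, z_1 = 13, x_2 = 9, y_2 = 4, z_2 = 4, w_2 = 4, d_2 = 5.5, x_3 = 15.5, y_3 = 5, z_3 = 15.5, x_4 = 5.5, y_4 = 6, z_4 = 12.5, h_4 = 4, x_5 = 10, y_5 = 8.5, z_5 = 8.5, x_6 = 6.5, y_6 = 15.5, z_6 = 14.5, h_6 = 4.5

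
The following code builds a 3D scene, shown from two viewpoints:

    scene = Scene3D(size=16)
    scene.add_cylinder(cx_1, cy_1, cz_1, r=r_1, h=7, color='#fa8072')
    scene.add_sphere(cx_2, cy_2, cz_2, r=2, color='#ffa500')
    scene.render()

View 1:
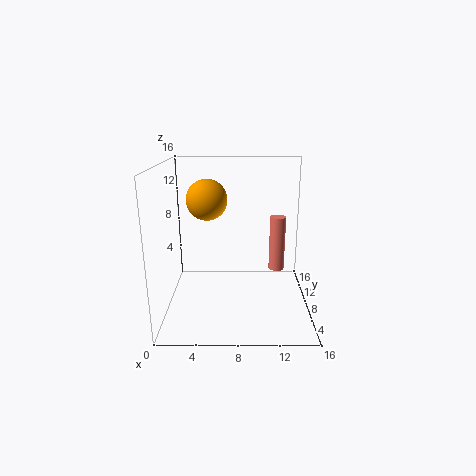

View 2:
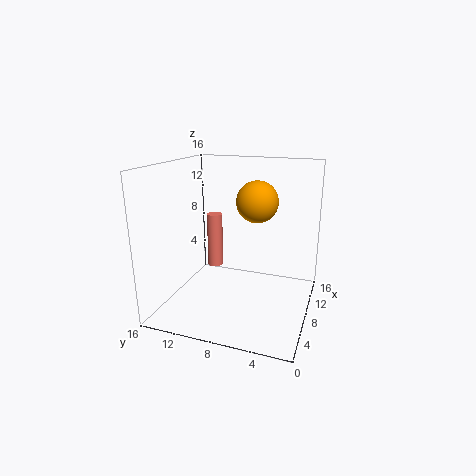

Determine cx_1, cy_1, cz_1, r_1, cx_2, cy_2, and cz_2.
cx_1 = 13
cy_1 = 13
cz_1 = 2
r_1 = 1
cx_2 = 5
cy_2 = 5
cz_2 = 13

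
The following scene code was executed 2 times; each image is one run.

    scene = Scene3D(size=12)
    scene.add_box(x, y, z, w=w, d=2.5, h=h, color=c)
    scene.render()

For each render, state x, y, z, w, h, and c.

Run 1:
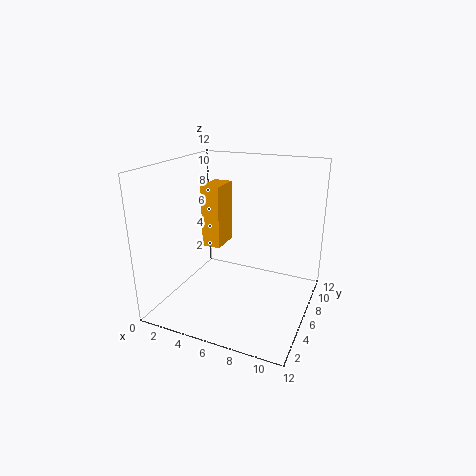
x = 3.5; y = 4.5; z = 5.5; w = 1.5; h = 5; c = 'orange'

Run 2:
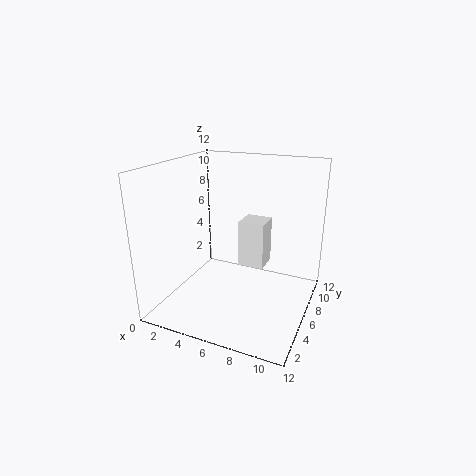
x = 4.5; y = 9.5; z = 1.5; w = 2.5; h = 4.5; c = 'white'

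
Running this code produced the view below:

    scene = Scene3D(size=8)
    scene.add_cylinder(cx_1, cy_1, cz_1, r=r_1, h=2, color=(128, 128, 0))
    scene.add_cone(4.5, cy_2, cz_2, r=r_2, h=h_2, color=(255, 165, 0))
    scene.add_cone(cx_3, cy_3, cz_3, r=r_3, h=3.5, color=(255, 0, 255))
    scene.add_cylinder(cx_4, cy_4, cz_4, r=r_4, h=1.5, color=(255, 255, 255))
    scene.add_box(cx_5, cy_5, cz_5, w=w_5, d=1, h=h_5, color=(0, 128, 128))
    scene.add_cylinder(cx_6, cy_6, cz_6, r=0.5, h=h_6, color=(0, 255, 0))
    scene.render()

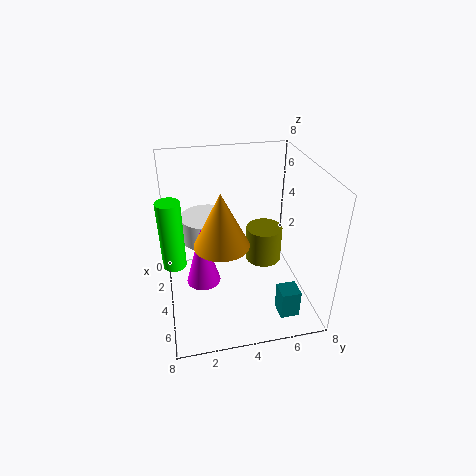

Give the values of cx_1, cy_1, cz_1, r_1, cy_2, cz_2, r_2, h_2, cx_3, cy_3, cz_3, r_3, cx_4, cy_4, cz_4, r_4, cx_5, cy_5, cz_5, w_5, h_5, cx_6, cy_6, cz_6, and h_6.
cx_1 = 4
cy_1 = 5.5
cz_1 = 2.5
r_1 = 1
cy_2 = 3
cz_2 = 4
r_2 = 1.5
h_2 = 3
cx_3 = 3.5
cy_3 = 2
cz_3 = 1
r_3 = 1
cx_4 = 2
cy_4 = 2.5
cz_4 = 3
r_4 = 1.5
cx_5 = 6.5
cy_5 = 5.5
cz_5 = 1
w_5 = 1
h_5 = 1.5
cx_6 = 7
cy_6 = 0.5
cz_6 = 5
h_6 = 3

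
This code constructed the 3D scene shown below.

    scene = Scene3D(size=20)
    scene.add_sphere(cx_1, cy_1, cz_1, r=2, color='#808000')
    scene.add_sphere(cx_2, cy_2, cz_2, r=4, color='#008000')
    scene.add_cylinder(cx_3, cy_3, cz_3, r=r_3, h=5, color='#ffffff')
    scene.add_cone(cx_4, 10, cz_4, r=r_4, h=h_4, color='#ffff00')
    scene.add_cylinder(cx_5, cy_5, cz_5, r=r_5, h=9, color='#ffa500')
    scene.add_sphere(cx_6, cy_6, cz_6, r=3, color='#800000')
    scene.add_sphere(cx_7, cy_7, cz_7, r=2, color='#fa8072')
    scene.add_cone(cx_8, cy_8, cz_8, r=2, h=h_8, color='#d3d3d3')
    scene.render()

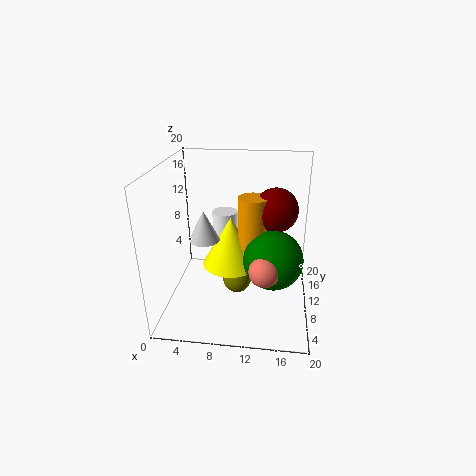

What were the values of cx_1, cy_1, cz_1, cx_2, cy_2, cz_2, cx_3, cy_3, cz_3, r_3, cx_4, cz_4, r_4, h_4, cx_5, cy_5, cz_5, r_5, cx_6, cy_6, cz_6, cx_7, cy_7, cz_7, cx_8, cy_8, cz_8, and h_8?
cx_1 = 10; cy_1 = 9; cz_1 = 4; cx_2 = 15; cy_2 = 8; cz_2 = 8; cx_3 = 7; cy_3 = 17; cz_3 = 6; r_3 = 2; cx_4 = 9; cz_4 = 6; r_4 = 4; h_4 = 7; cx_5 = 12; cy_5 = 10; cz_5 = 7; r_5 = 2; cx_6 = 15; cy_6 = 11; cz_6 = 14; cx_7 = 14; cy_7 = 5; cz_7 = 8; cx_8 = 6; cy_8 = 7; cz_8 = 11; h_8 = 4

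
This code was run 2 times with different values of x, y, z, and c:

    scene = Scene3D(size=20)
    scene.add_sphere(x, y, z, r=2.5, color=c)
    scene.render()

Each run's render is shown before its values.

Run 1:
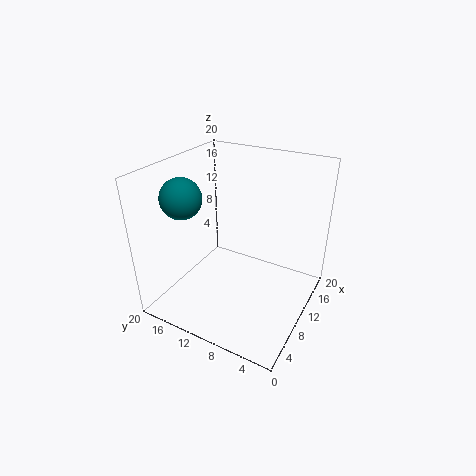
x = 3.5; y = 14; z = 17.5; c = 'teal'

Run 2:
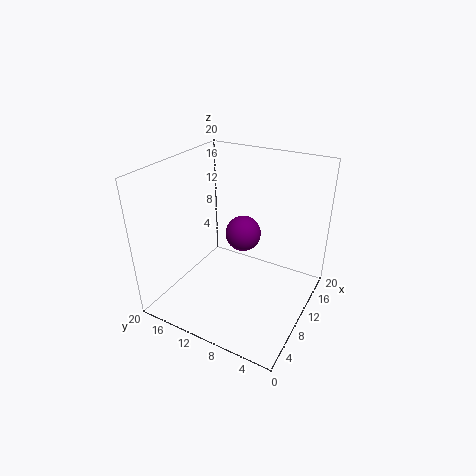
x = 11.5; y = 10; z = 10; c = 'purple'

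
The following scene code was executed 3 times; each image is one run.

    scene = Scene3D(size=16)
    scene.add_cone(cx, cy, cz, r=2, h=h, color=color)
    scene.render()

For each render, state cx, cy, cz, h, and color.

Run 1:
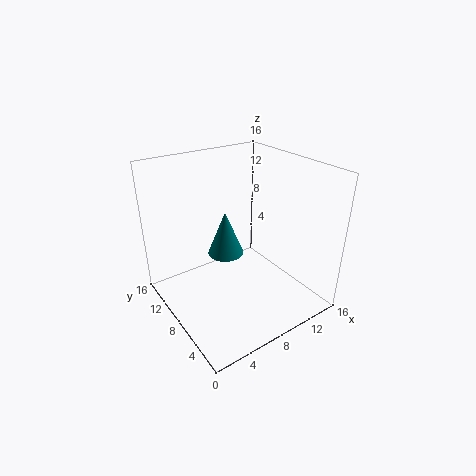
cx = 7
cy = 9
cz = 6
h = 5
color = 'teal'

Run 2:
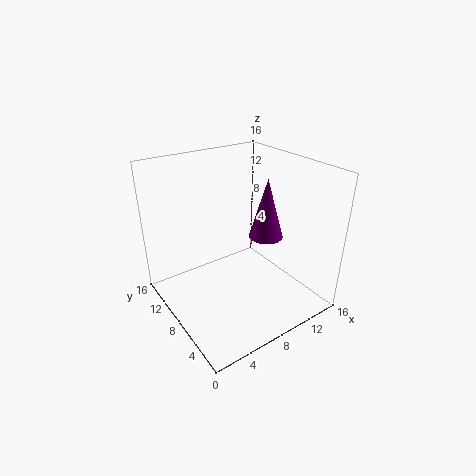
cx = 12
cy = 8
cz = 7
h = 7
color = 'purple'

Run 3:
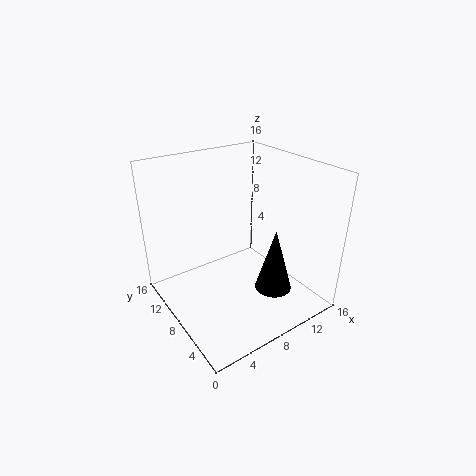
cx = 10
cy = 4
cz = 3
h = 7
color = 'black'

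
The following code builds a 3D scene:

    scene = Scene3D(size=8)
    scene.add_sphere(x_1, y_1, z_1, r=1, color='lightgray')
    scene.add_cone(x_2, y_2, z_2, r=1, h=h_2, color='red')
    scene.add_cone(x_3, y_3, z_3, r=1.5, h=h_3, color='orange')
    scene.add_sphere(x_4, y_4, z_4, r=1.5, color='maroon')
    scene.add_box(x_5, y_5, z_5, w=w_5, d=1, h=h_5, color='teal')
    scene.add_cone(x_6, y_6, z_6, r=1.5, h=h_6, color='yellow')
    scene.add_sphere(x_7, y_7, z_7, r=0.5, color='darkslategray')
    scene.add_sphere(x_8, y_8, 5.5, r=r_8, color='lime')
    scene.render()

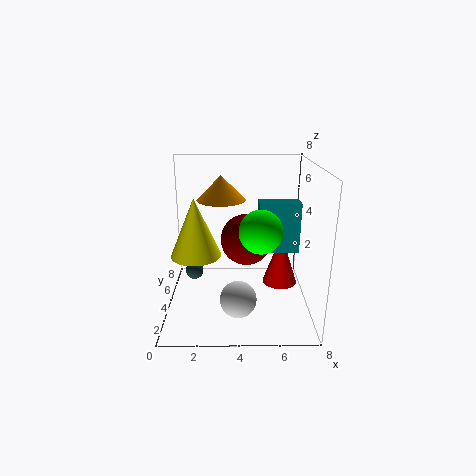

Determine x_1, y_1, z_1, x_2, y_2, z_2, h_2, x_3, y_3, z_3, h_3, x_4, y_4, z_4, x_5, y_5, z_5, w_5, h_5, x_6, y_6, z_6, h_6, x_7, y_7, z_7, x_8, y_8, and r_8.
x_1 = 4
y_1 = 2.5
z_1 = 1
x_2 = 6.5
y_2 = 4.5
z_2 = 1
h_2 = 3
x_3 = 3
y_3 = 6.5
z_3 = 5.5
h_3 = 1.5
x_4 = 4.5
y_4 = 5
z_4 = 3.5
x_5 = 5
y_5 = 2
z_5 = 4
w_5 = 2
h_5 = 2.5
x_6 = 1.5
y_6 = 5
z_6 = 2.5
h_6 = 3.5
x_7 = 1.5
y_7 = 4
z_7 = 2
x_8 = 5
y_8 = 1
r_8 = 1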